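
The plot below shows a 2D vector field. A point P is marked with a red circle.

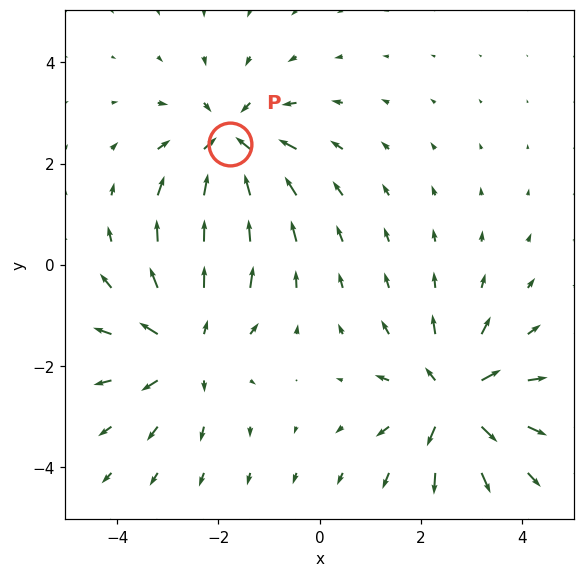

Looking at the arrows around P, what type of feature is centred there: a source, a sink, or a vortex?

sink

At P (-1.8, 2.4) the arrows converge inward. Divergence about -4, curl ≈0 — negative divergence with near-zero curl is a sink.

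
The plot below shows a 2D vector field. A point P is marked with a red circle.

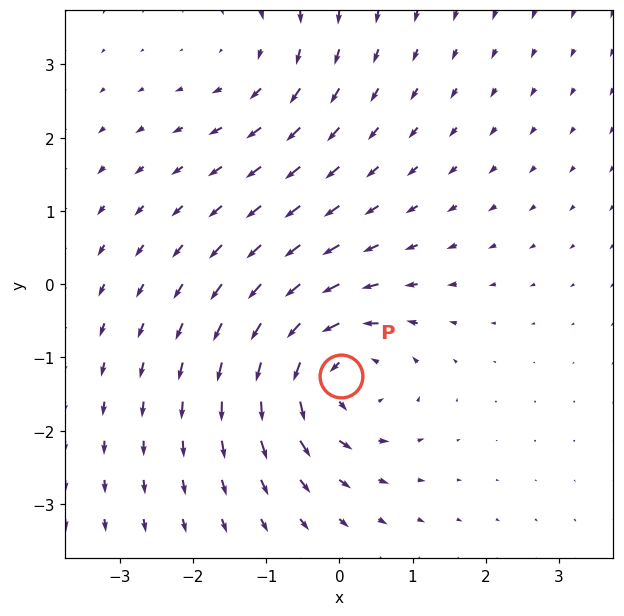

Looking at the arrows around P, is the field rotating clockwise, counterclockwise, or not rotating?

counterclockwise

Near P at (0.0, -1.3) the arrows circulate counterclockwise. The curl (z-component) there is about +6; positive curl means counterclockwise rotation.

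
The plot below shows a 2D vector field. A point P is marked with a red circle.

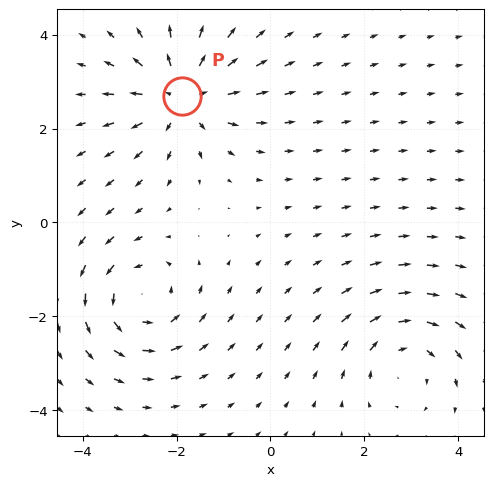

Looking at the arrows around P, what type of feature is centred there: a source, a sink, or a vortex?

At P (-1.9, 2.7) the arrows spread outward. Divergence about +5, curl ≈0 — positive divergence with near-zero curl is a source.

source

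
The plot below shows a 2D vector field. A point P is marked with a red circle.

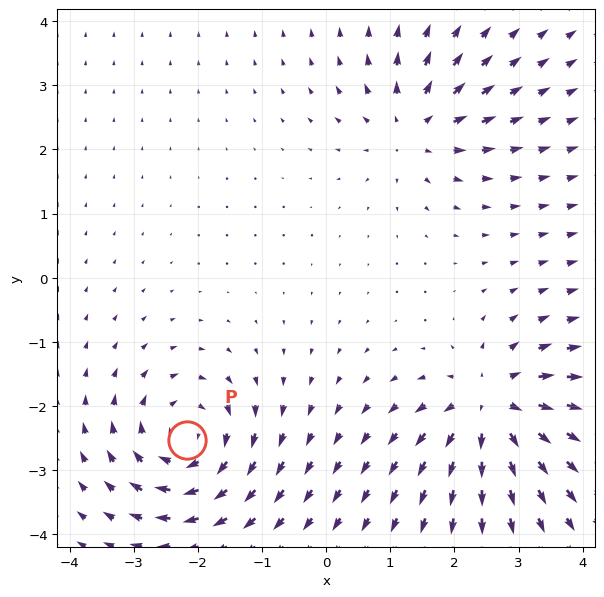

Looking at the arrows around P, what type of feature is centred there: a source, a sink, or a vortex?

At P (-2.2, -2.5) the arrows circulate clockwise. Divergence ≈0, curl about -5 — near-zero divergence with nonzero curl is a vortex.

vortex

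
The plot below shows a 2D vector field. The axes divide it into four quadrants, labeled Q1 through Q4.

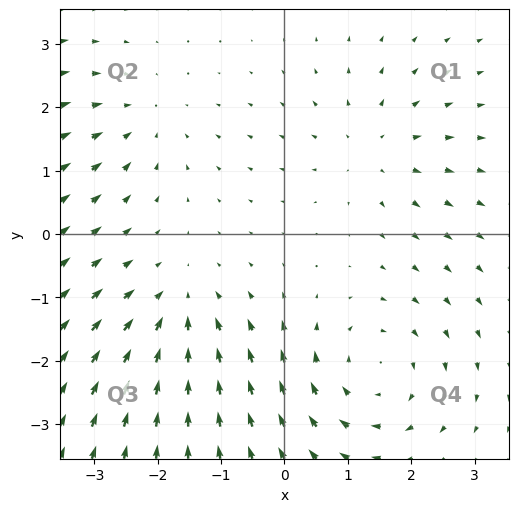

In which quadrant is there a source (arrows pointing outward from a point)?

Q1

The source sits at approximately (1.4, 1.3), which lies in quadrant Q1. The divergence there is about +3, positive as expected for a source.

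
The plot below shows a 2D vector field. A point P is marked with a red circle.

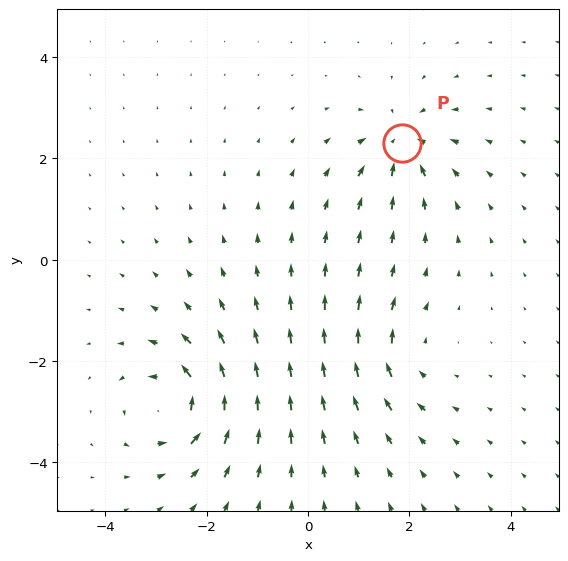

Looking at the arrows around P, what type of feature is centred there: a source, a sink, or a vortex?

At P (1.8, 2.3) the arrows converge inward. Divergence about -5, curl ≈0 — negative divergence with near-zero curl is a sink.

sink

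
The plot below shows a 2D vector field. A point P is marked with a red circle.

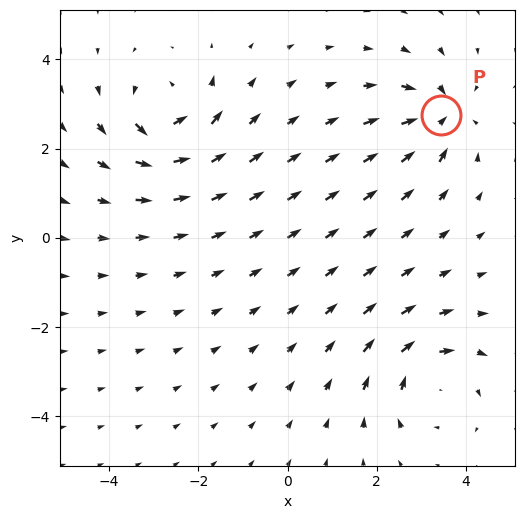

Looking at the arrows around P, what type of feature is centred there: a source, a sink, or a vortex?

sink

At P (3.4, 2.8) the arrows converge inward. Divergence about -6, curl ≈0 — negative divergence with near-zero curl is a sink.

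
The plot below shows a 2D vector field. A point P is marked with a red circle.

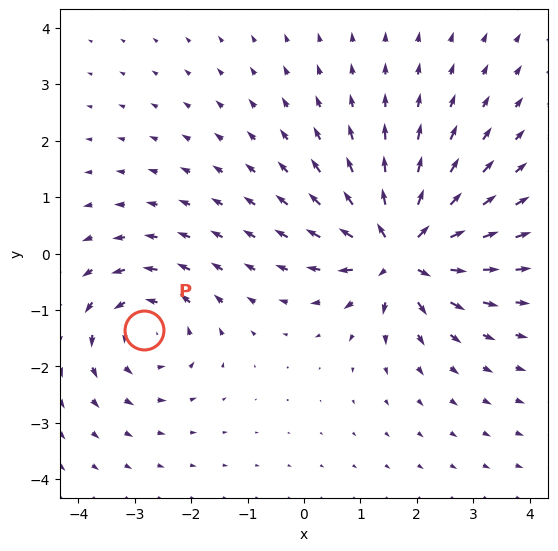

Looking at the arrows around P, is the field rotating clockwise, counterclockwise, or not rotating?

Near P at (-2.8, -1.4) the arrows circulate counterclockwise. The curl (z-component) there is about +4; positive curl means counterclockwise rotation.

counterclockwise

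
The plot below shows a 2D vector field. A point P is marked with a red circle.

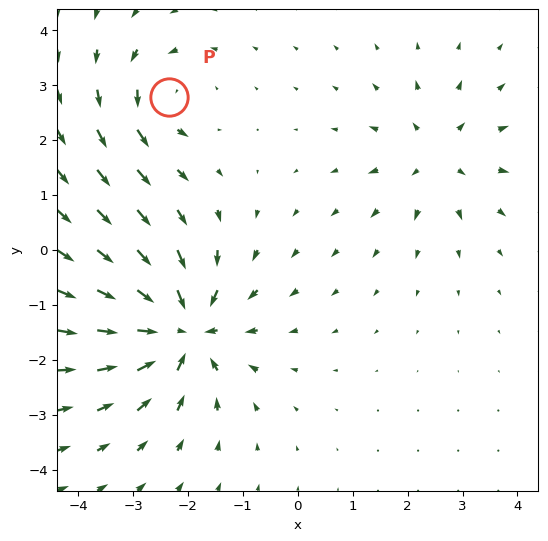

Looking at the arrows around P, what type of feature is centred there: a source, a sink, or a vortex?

vortex

At P (-2.4, 2.8) the arrows circulate counterclockwise. Divergence ≈0, curl about +3 — near-zero divergence with nonzero curl is a vortex.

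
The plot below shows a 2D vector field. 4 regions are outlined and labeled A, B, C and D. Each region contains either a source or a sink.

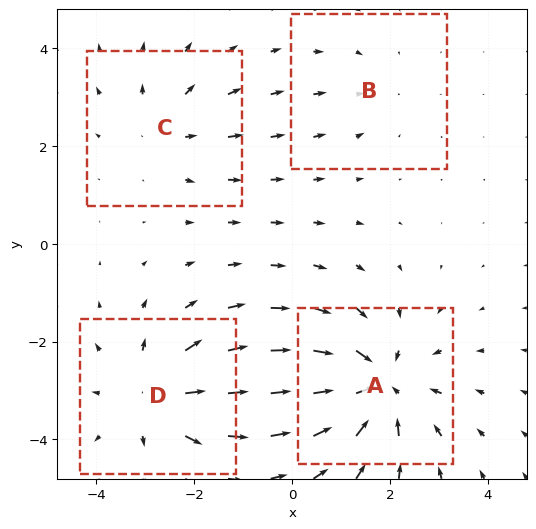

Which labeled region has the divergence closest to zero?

B

Divergence at each region's feature centre — A: about -5, B: about -2, C: about +3, D: about +4. Region B is closest to zero.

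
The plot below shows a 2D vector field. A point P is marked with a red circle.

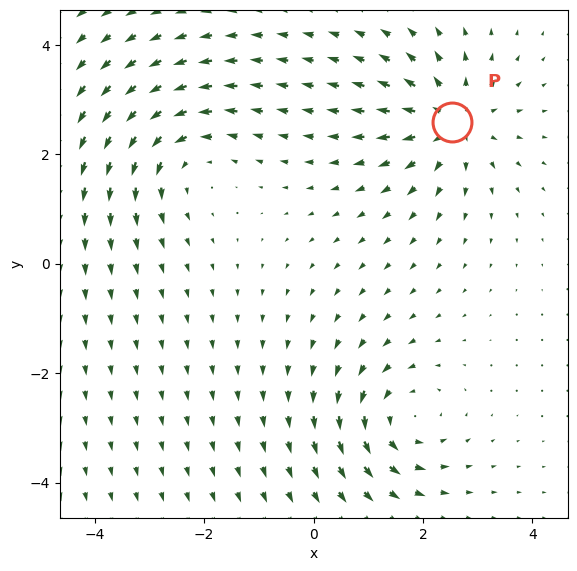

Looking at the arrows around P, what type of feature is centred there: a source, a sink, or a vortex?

source

At P (2.5, 2.6) the arrows spread outward. Divergence about +4, curl ≈0 — positive divergence with near-zero curl is a source.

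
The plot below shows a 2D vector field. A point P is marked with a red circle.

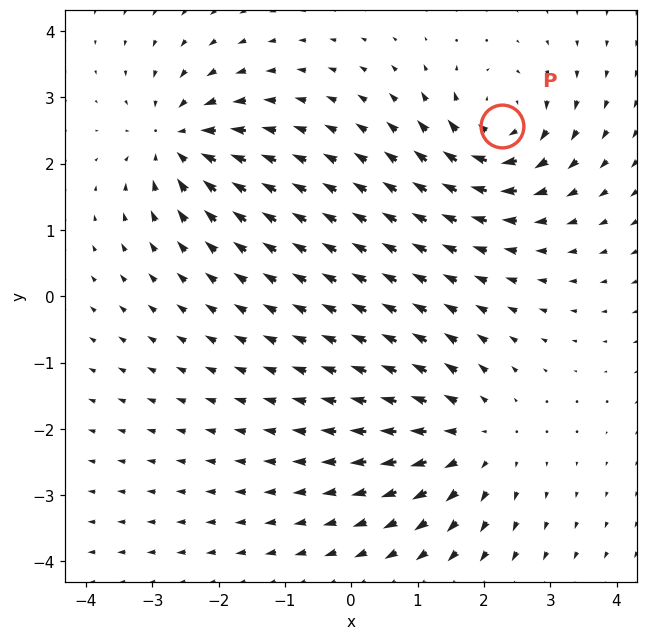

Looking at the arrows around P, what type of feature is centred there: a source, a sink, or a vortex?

vortex

At P (2.3, 2.6) the arrows circulate clockwise. Divergence ≈0, curl about -6 — near-zero divergence with nonzero curl is a vortex.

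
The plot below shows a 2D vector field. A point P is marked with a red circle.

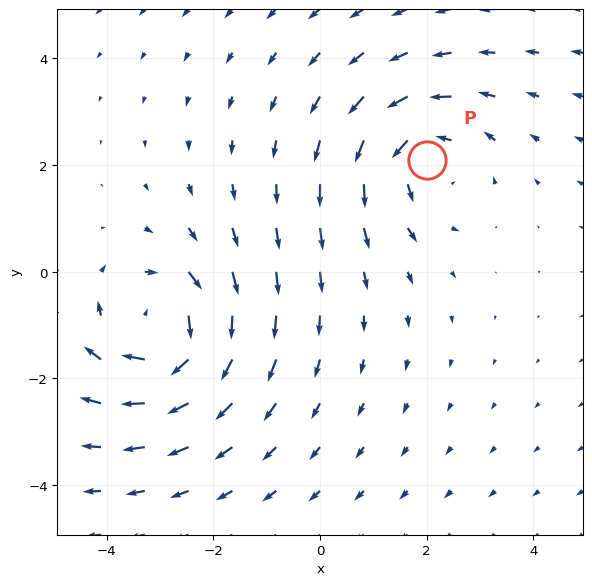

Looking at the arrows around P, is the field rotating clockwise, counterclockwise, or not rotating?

counterclockwise

Near P at (2.0, 2.1) the arrows circulate counterclockwise. The curl (z-component) there is about +3; positive curl means counterclockwise rotation.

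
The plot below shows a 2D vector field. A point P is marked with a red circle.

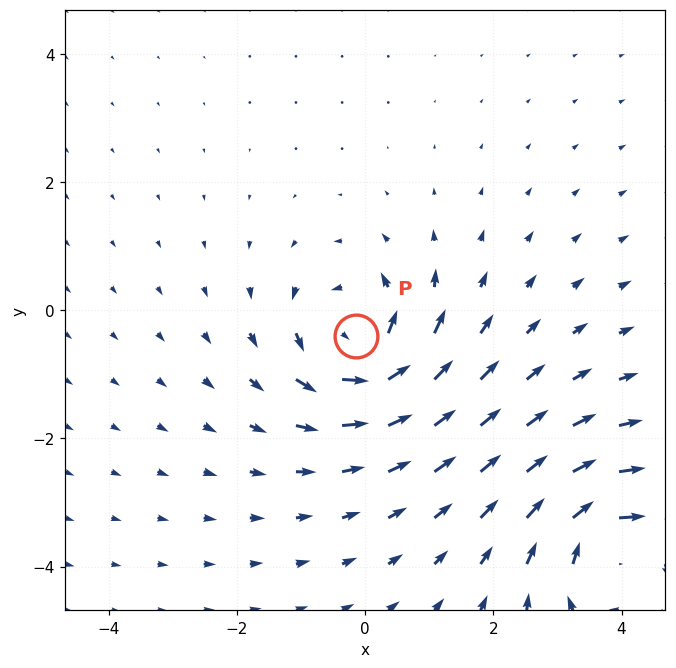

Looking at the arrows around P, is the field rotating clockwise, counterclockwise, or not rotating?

Near P at (-0.2, -0.4) the arrows circulate counterclockwise. The curl (z-component) there is about +5; positive curl means counterclockwise rotation.

counterclockwise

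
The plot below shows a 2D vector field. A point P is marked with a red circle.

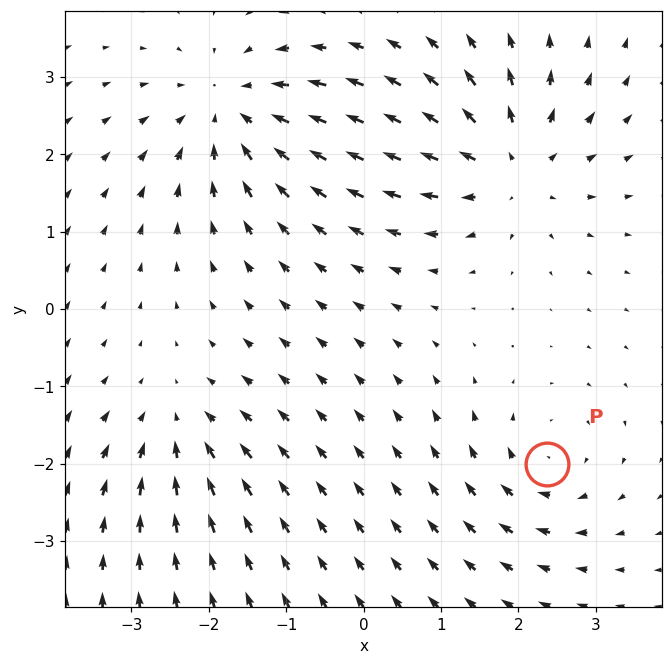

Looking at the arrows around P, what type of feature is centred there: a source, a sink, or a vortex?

vortex

At P (2.4, -2.0) the arrows circulate clockwise. Divergence ≈0, curl about -4 — near-zero divergence with nonzero curl is a vortex.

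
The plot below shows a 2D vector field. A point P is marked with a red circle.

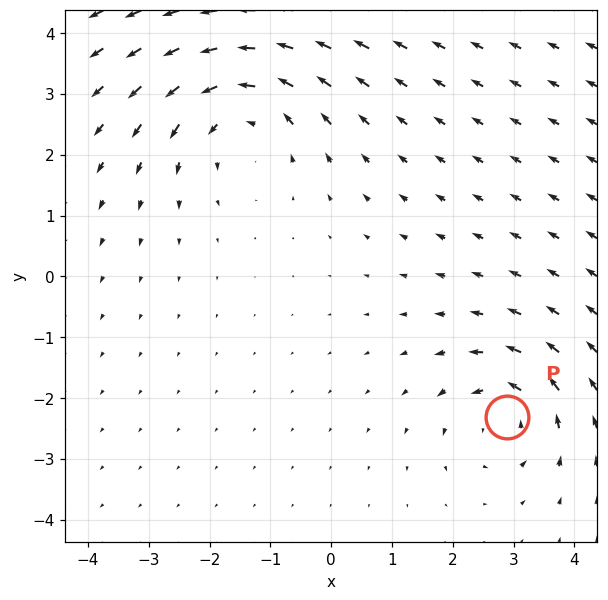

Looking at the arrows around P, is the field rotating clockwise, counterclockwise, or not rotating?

counterclockwise

Near P at (2.9, -2.3) the arrows circulate counterclockwise. The curl (z-component) there is about +4; positive curl means counterclockwise rotation.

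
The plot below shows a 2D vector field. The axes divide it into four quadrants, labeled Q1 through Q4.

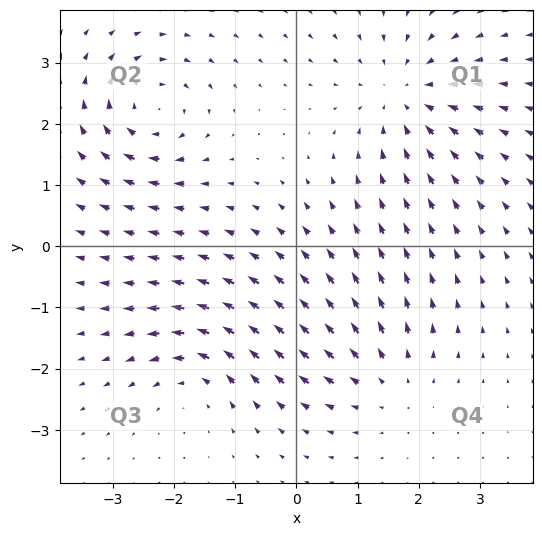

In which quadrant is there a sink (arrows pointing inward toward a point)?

Q1

The sink sits at approximately (1.8, 2.5), which lies in quadrant Q1. The divergence there is about -4, negative as expected for a sink.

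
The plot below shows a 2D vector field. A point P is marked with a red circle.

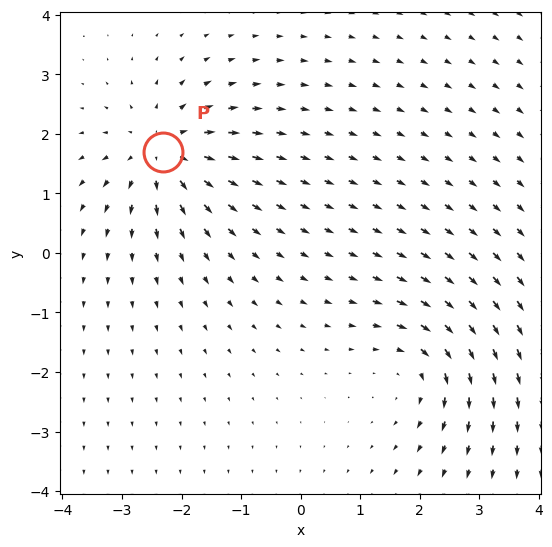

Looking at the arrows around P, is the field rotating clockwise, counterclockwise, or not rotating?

Near P at (-2.3, 1.7) the arrows show no circulation. The curl there is ≈0.

not rotating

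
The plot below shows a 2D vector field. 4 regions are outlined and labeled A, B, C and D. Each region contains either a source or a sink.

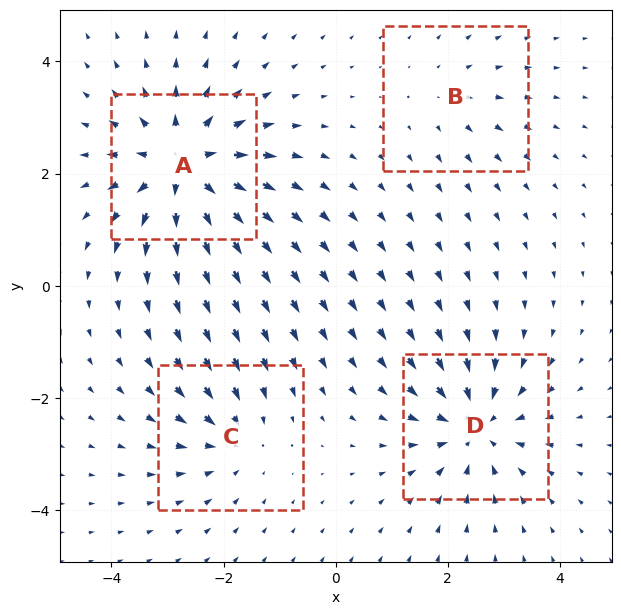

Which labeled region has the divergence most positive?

Divergence at each region's feature centre — A: about +7, B: about +2, C: about -4, D: about -6. Region A is most positive.

A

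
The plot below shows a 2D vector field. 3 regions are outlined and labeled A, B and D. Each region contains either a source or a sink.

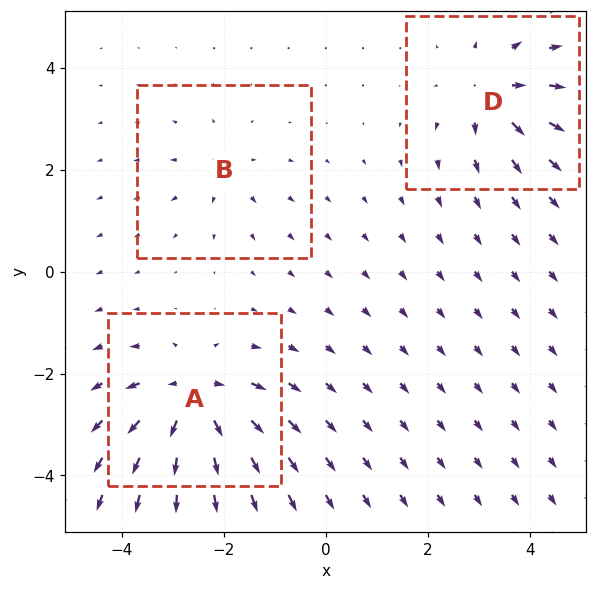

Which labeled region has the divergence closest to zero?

B

Divergence at each region's feature centre — A: about +6, B: about +2, D: about +4. Region B is closest to zero.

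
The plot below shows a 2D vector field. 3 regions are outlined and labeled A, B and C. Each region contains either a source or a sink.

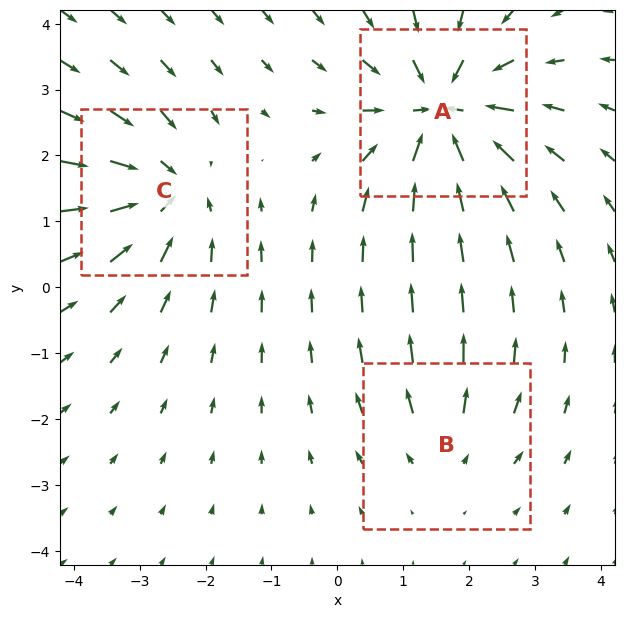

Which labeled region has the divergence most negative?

A

Divergence at each region's feature centre — A: about -5, B: about +2, C: about -4. Region A is most negative.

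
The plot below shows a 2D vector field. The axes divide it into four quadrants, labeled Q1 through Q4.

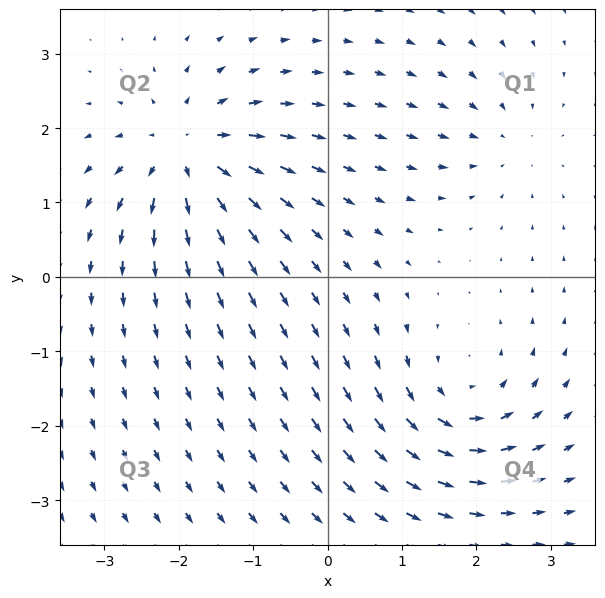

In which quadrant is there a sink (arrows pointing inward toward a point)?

Q1

The sink sits at approximately (2.4, 1.8), which lies in quadrant Q1. The divergence there is about -3, negative as expected for a sink.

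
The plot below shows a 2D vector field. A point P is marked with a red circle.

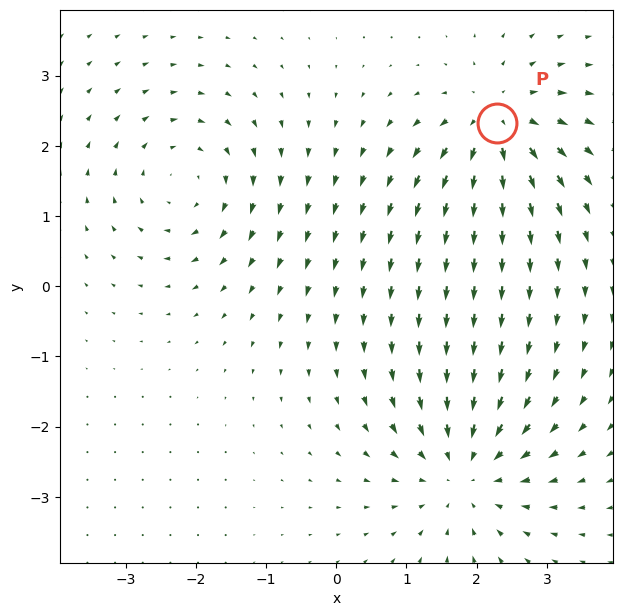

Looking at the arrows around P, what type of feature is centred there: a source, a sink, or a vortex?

At P (2.3, 2.3) the arrows spread outward. Divergence about +5, curl ≈0 — positive divergence with near-zero curl is a source.

source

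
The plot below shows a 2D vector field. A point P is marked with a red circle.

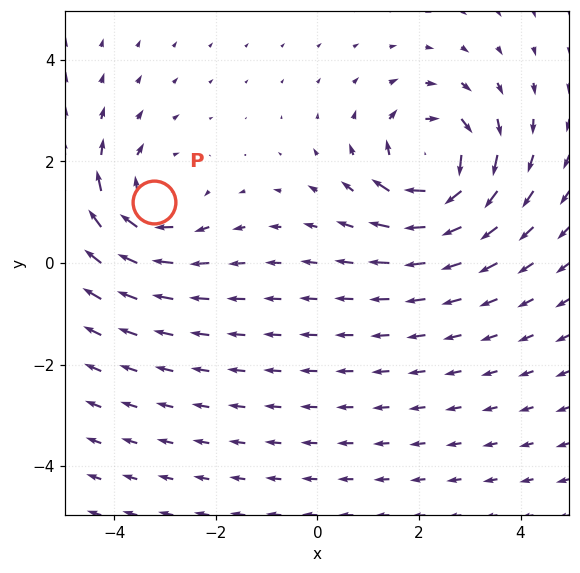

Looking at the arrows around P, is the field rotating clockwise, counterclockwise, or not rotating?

Near P at (-3.2, 1.2) the arrows circulate clockwise. The curl (z-component) there is about -3; negative curl means clockwise rotation.

clockwise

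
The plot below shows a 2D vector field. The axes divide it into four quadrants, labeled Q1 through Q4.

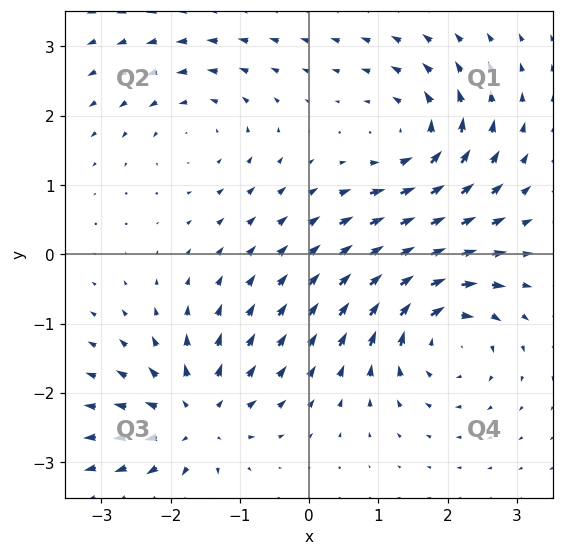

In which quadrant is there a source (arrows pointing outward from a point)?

The source sits at approximately (-1.6, -2.4), which lies in quadrant Q3. The divergence there is about +5, positive as expected for a source.

Q3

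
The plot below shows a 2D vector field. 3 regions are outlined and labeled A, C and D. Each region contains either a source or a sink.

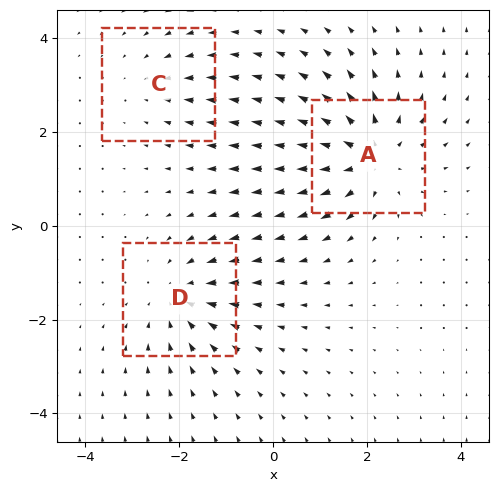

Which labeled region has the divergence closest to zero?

Divergence at each region's feature centre — A: about +4, C: about -2, D: about -3. Region C is closest to zero.

C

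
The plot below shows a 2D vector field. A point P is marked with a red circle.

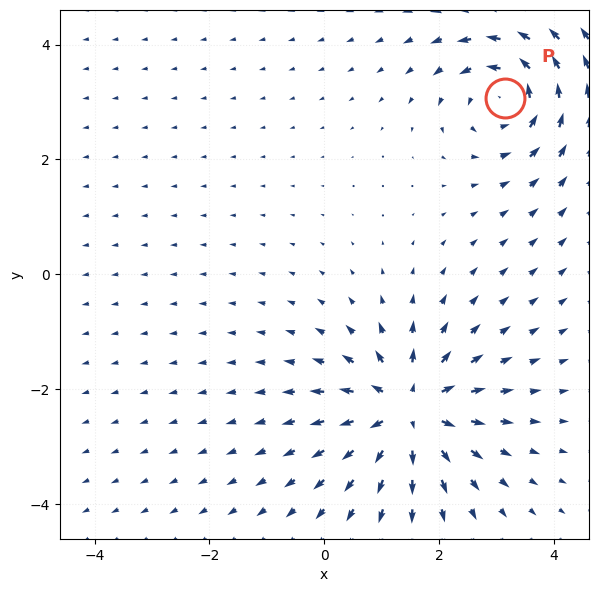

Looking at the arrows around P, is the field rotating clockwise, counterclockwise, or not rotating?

Near P at (3.1, 3.1) the arrows circulate counterclockwise. The curl (z-component) there is about +4; positive curl means counterclockwise rotation.

counterclockwise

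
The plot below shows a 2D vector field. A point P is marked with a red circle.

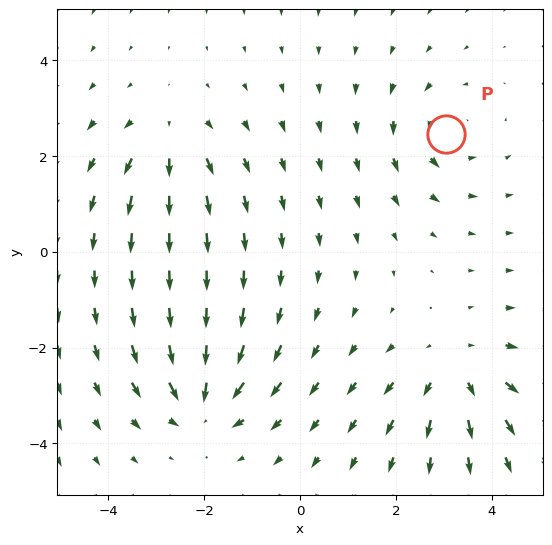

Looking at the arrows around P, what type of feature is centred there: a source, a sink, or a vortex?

vortex

At P (3.0, 2.5) the arrows circulate counterclockwise. Divergence ≈0, curl about +3 — near-zero divergence with nonzero curl is a vortex.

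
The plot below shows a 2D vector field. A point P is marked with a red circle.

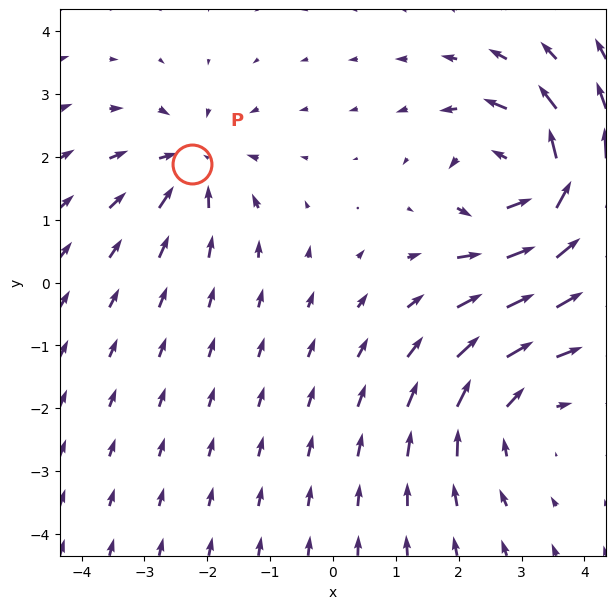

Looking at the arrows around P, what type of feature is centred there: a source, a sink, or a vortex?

sink

At P (-2.2, 1.9) the arrows converge inward. Divergence about -4, curl ≈0 — negative divergence with near-zero curl is a sink.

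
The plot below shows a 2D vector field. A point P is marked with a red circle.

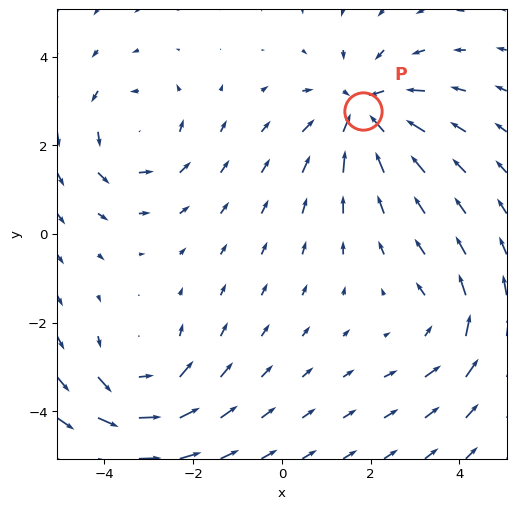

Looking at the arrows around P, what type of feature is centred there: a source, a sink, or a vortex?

At P (1.8, 2.8) the arrows converge inward. Divergence about -4, curl ≈0 — negative divergence with near-zero curl is a sink.

sink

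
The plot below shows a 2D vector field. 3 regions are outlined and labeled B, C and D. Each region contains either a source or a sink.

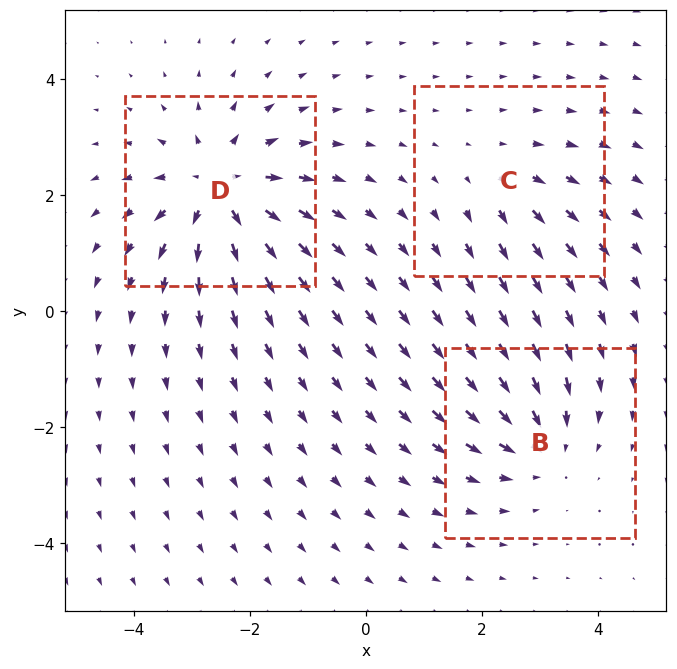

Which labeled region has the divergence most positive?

D

Divergence at each region's feature centre — B: about -3, C: about +2, D: about +5. Region D is most positive.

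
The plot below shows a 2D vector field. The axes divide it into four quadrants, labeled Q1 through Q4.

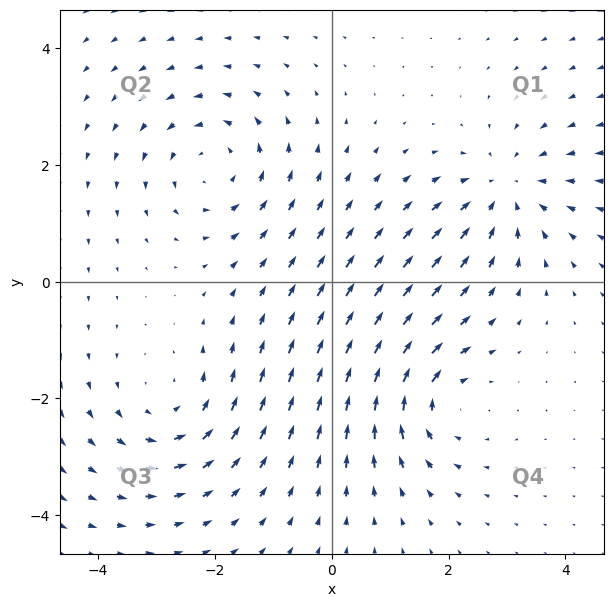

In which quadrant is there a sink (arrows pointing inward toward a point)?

The sink sits at approximately (3.0, 1.6), which lies in quadrant Q1. The divergence there is about -4, negative as expected for a sink.

Q1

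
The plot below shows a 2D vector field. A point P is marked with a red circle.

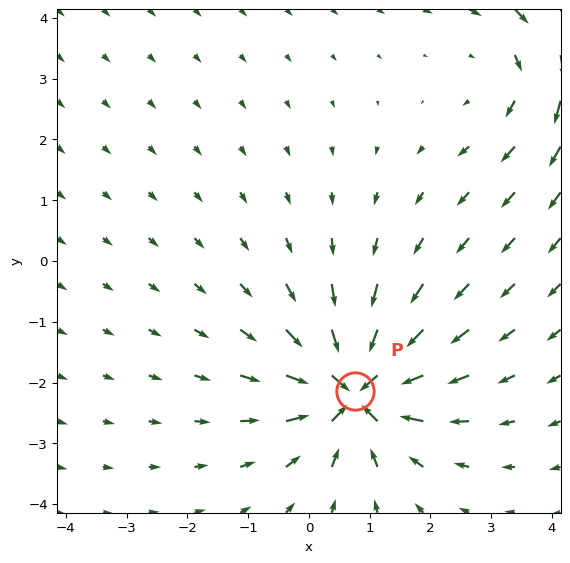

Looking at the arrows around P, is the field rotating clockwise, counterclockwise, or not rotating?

Near P at (0.8, -2.1) the arrows show no circulation. The curl there is ≈0.

not rotating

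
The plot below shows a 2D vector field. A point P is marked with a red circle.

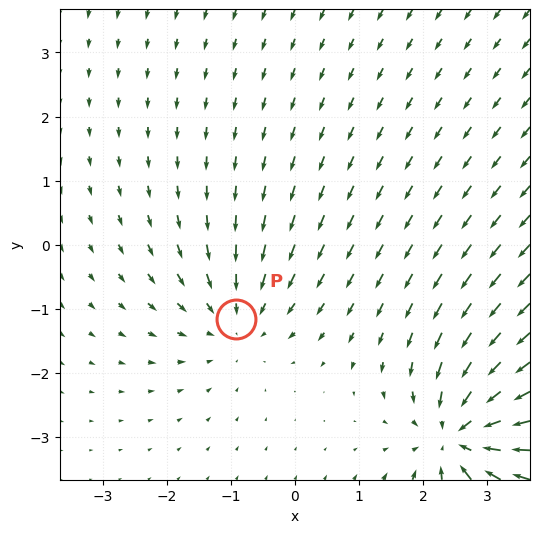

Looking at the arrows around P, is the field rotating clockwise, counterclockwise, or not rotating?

not rotating

Near P at (-0.9, -1.2) the arrows show no circulation. The curl there is ≈0.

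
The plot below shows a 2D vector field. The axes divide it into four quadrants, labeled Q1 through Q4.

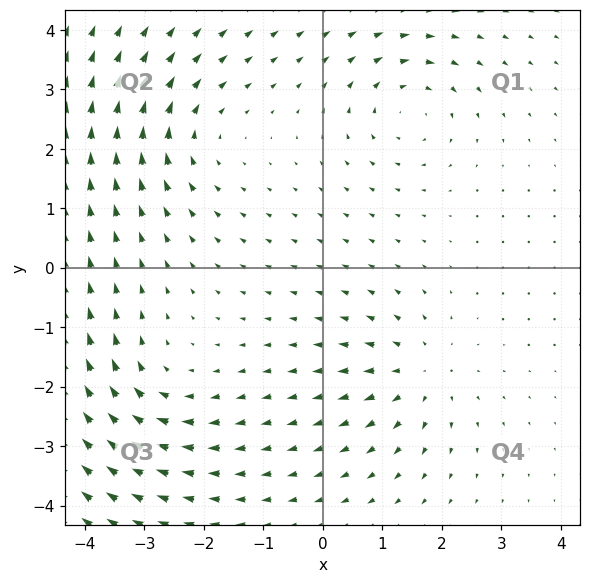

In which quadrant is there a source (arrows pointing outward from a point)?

Q4

The source sits at approximately (1.7, -1.8), which lies in quadrant Q4. The divergence there is about +3, positive as expected for a source.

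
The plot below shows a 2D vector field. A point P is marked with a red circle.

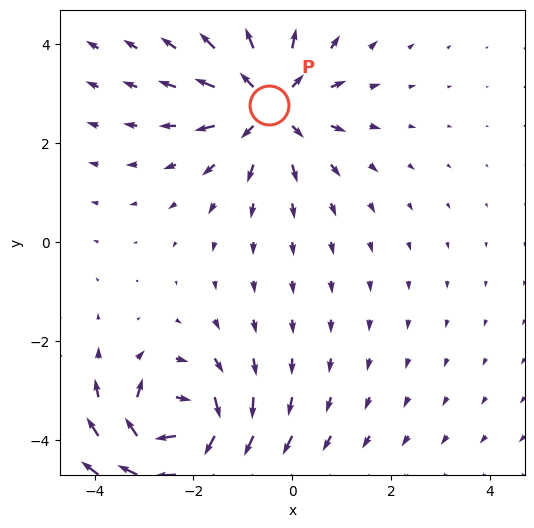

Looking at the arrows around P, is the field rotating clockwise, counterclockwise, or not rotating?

Near P at (-0.5, 2.8) the arrows show no circulation. The curl there is ≈0.

not rotating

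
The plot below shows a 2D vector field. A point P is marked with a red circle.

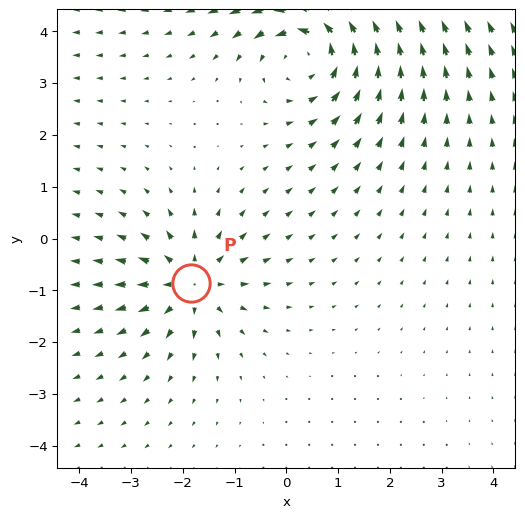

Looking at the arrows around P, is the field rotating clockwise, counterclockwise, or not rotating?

not rotating

Near P at (-1.8, -0.9) the arrows show no circulation. The curl there is ≈0.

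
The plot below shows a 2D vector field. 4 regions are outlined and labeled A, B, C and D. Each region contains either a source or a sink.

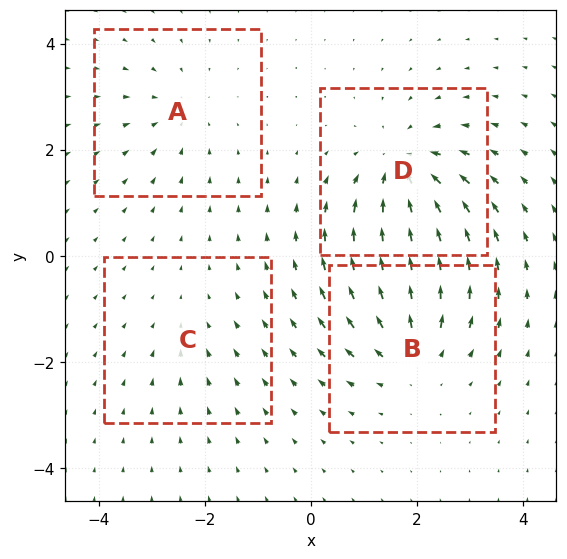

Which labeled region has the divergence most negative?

D

Divergence at each region's feature centre — A: about -3, B: about +5, C: about -2, D: about -6. Region D is most negative.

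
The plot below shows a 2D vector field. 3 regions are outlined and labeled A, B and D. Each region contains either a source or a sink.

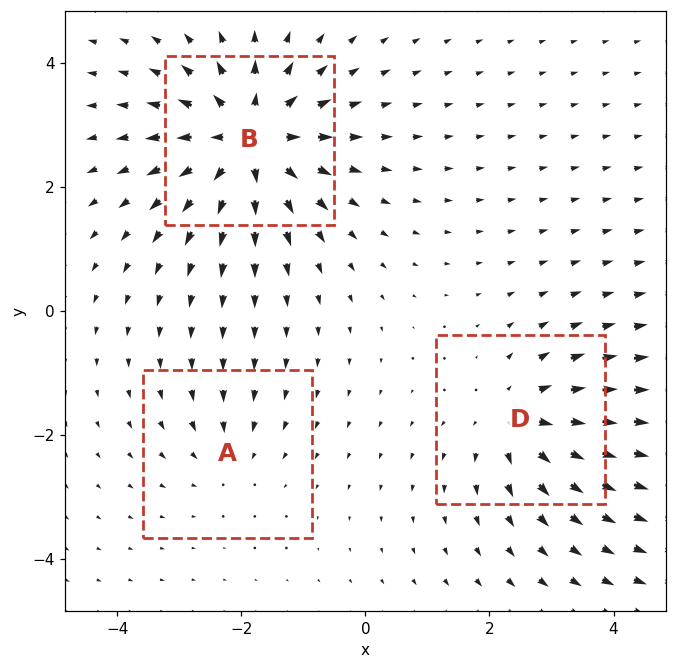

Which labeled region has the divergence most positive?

Divergence at each region's feature centre — A: about -2, B: about +6, D: about +4. Region B is most positive.

B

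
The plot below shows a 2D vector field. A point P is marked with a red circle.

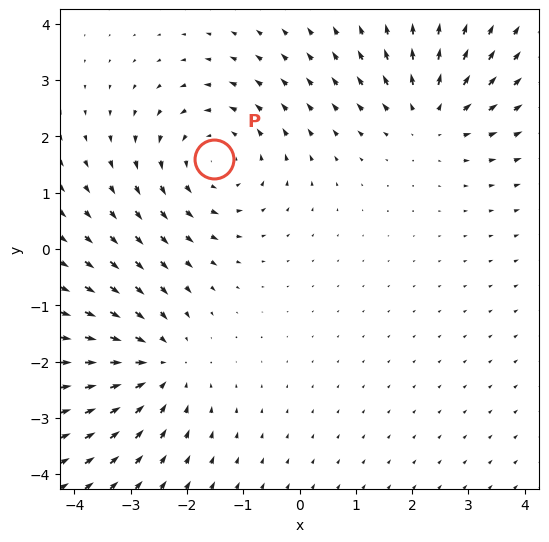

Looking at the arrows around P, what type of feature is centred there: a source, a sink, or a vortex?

vortex

At P (-1.5, 1.6) the arrows circulate counterclockwise. Divergence ≈0, curl about +3 — near-zero divergence with nonzero curl is a vortex.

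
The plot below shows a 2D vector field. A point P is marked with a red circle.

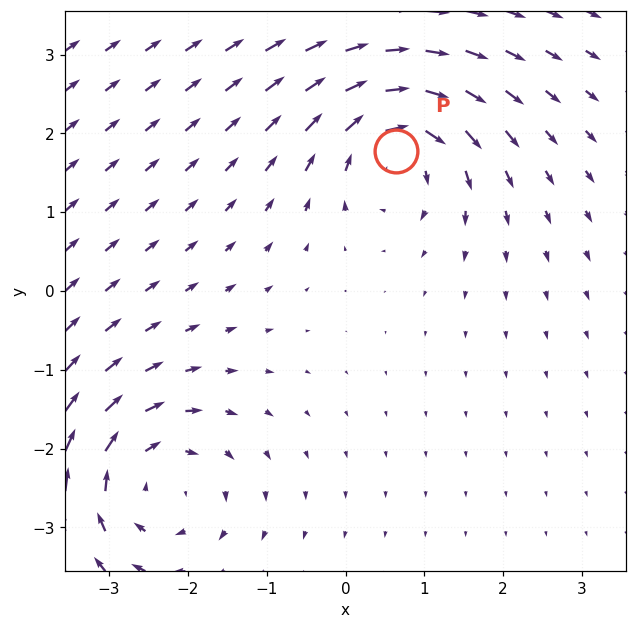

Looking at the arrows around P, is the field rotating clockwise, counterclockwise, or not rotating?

clockwise

Near P at (0.6, 1.8) the arrows circulate clockwise. The curl (z-component) there is about -6; negative curl means clockwise rotation.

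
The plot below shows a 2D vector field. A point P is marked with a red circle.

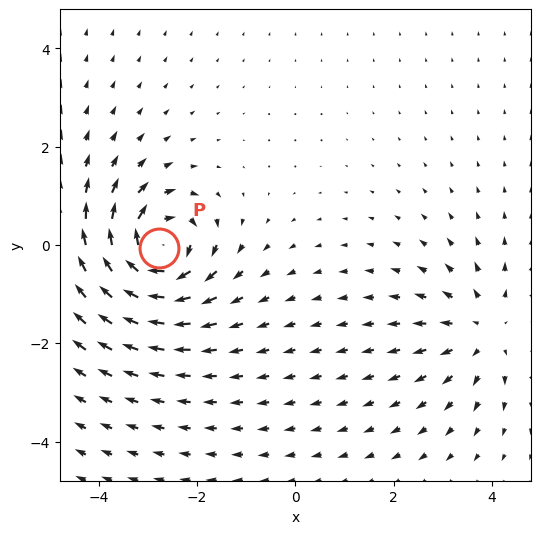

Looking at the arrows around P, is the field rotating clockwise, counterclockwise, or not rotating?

clockwise

Near P at (-2.8, -0.1) the arrows circulate clockwise. The curl (z-component) there is about -6; negative curl means clockwise rotation.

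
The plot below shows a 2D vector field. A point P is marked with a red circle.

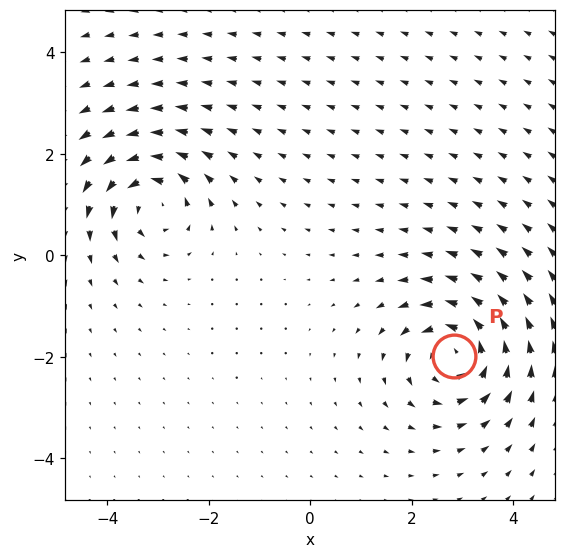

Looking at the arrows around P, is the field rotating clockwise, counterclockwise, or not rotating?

counterclockwise

Near P at (2.8, -2.0) the arrows circulate counterclockwise. The curl (z-component) there is about +6; positive curl means counterclockwise rotation.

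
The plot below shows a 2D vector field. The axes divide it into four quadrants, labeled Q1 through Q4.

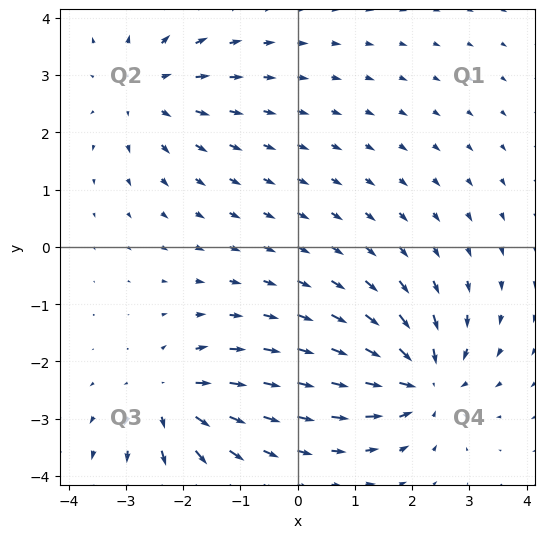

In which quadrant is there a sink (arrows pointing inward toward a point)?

The sink sits at approximately (2.2, -2.4), which lies in quadrant Q4. The divergence there is about -6, negative as expected for a sink.

Q4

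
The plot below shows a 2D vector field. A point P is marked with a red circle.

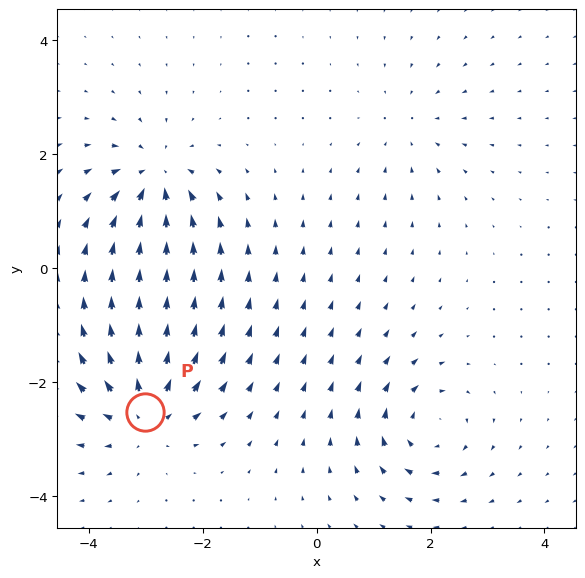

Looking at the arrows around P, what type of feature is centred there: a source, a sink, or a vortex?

At P (-3.0, -2.5) the arrows spread outward. Divergence about +6, curl ≈0 — positive divergence with near-zero curl is a source.

source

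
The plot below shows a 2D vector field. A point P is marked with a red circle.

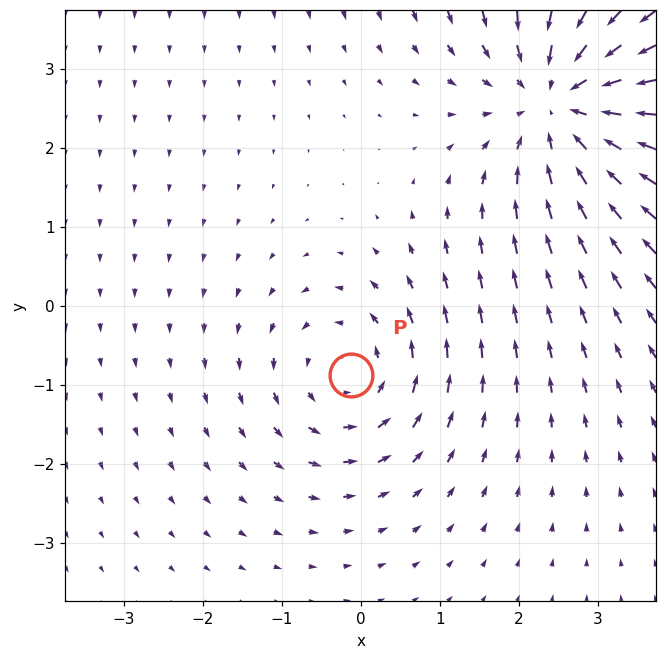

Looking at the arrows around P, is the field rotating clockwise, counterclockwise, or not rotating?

counterclockwise

Near P at (-0.1, -0.9) the arrows circulate counterclockwise. The curl (z-component) there is about +3; positive curl means counterclockwise rotation.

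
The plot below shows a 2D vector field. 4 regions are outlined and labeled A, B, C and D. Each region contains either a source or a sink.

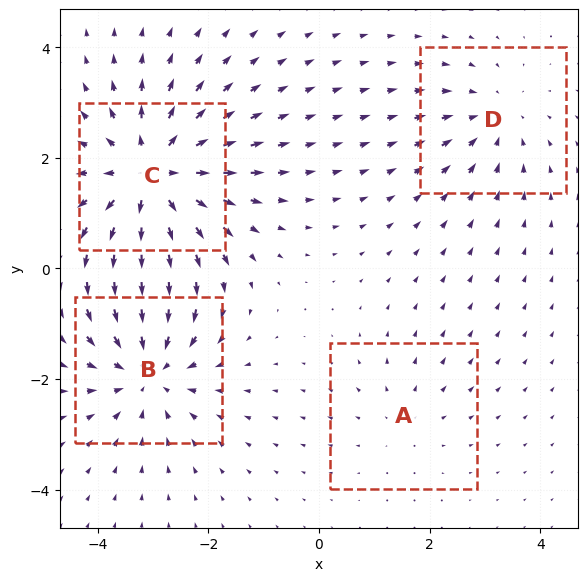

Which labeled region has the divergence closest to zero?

A

Divergence at each region's feature centre — A: about +2, B: about -5, C: about +6, D: about -3. Region A is closest to zero.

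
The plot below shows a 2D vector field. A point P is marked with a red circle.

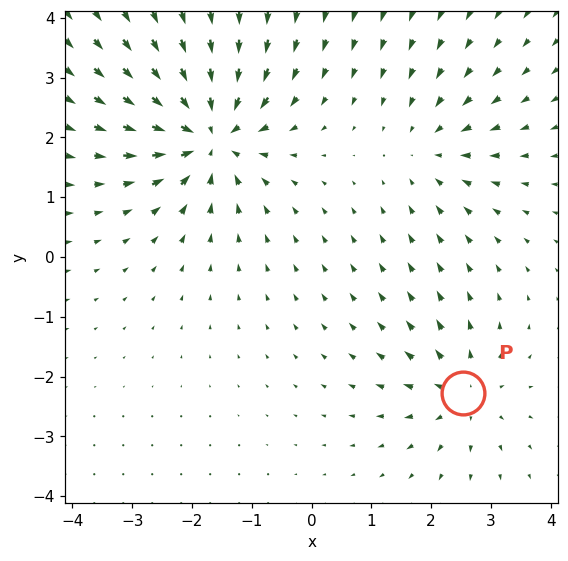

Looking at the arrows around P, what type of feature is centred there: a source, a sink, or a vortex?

source

At P (2.5, -2.3) the arrows spread outward. Divergence about +4, curl ≈0 — positive divergence with near-zero curl is a source.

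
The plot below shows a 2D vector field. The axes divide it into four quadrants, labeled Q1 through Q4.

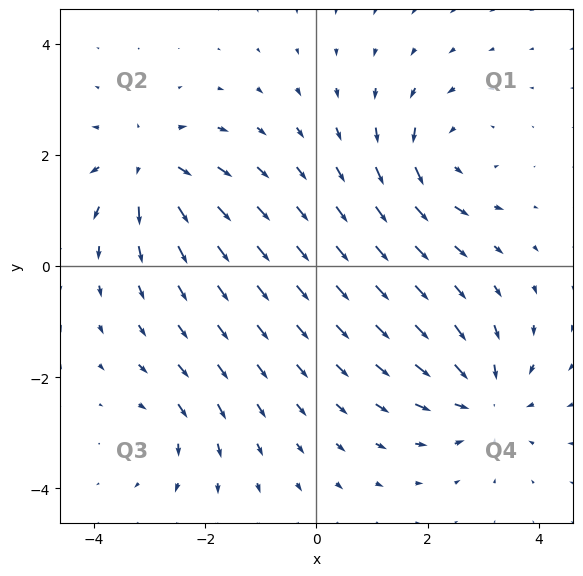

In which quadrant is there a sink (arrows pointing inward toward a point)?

Q4

The sink sits at approximately (3.0, -2.4), which lies in quadrant Q4. The divergence there is about -5, negative as expected for a sink.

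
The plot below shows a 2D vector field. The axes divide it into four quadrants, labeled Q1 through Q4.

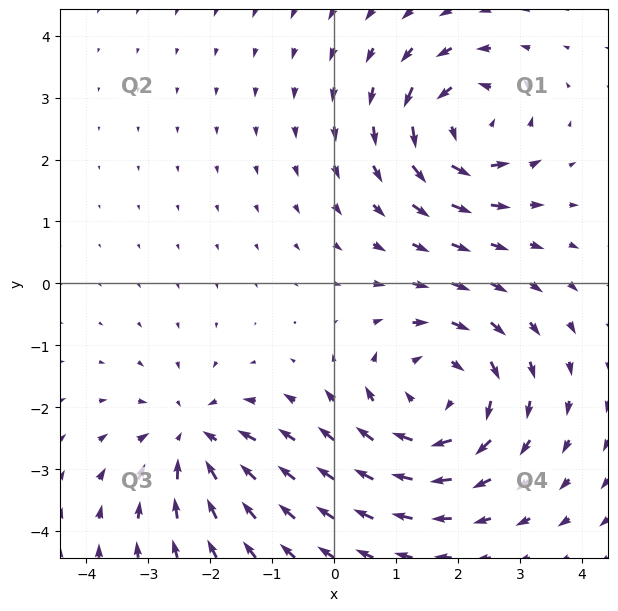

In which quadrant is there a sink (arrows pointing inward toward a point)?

The sink sits at approximately (-2.3, -2.5), which lies in quadrant Q3. The divergence there is about -3, negative as expected for a sink.

Q3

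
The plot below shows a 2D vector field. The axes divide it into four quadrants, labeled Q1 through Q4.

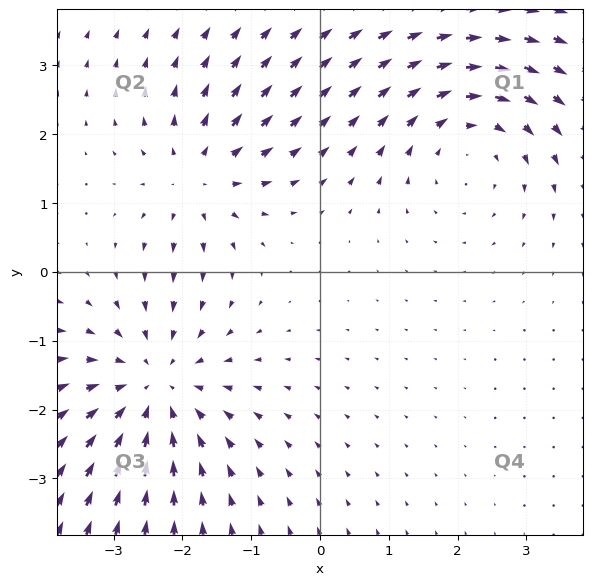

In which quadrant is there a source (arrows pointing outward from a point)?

Q2

The source sits at approximately (-1.8, 1.4), which lies in quadrant Q2. The divergence there is about +3, positive as expected for a source.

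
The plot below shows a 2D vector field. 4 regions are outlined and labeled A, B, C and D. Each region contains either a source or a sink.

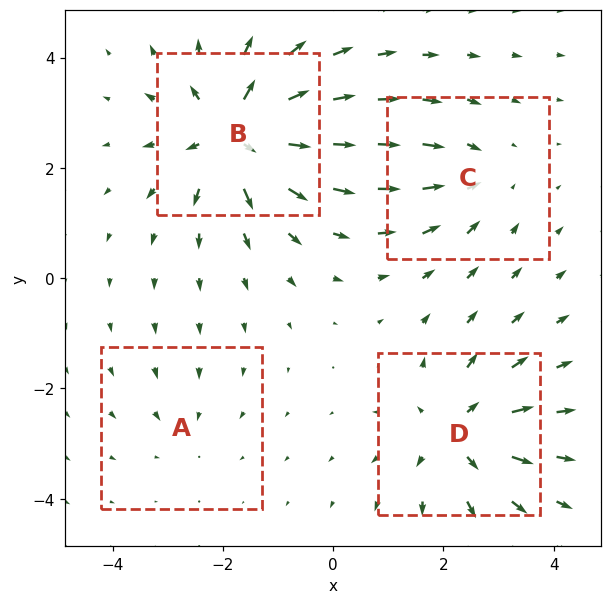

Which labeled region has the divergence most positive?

B

Divergence at each region's feature centre — A: about -2, B: about +8, C: about -4, D: about +6. Region B is most positive.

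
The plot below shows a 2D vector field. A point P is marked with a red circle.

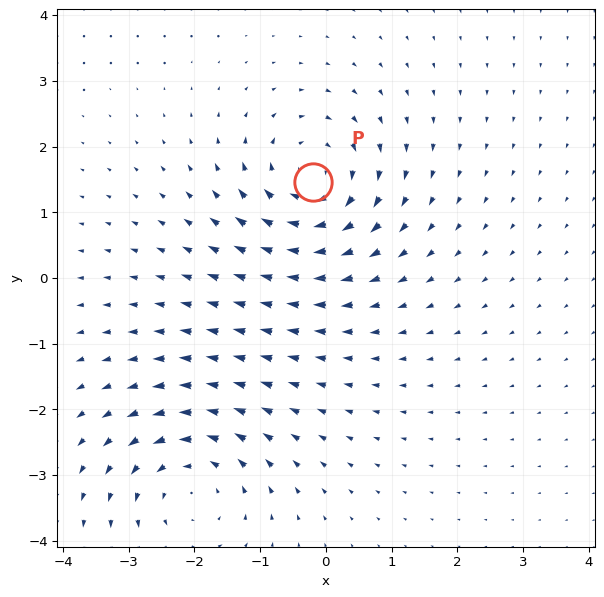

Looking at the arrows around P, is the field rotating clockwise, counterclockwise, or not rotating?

clockwise

Near P at (-0.2, 1.5) the arrows circulate clockwise. The curl (z-component) there is about -6; negative curl means clockwise rotation.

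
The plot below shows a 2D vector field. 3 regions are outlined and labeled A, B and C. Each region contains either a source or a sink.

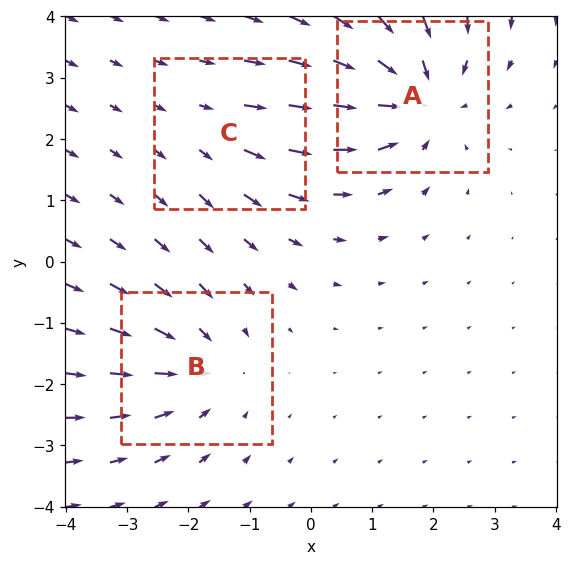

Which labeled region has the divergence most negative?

Divergence at each region's feature centre — A: about -4, B: about -3, C: about +2. Region A is most negative.

A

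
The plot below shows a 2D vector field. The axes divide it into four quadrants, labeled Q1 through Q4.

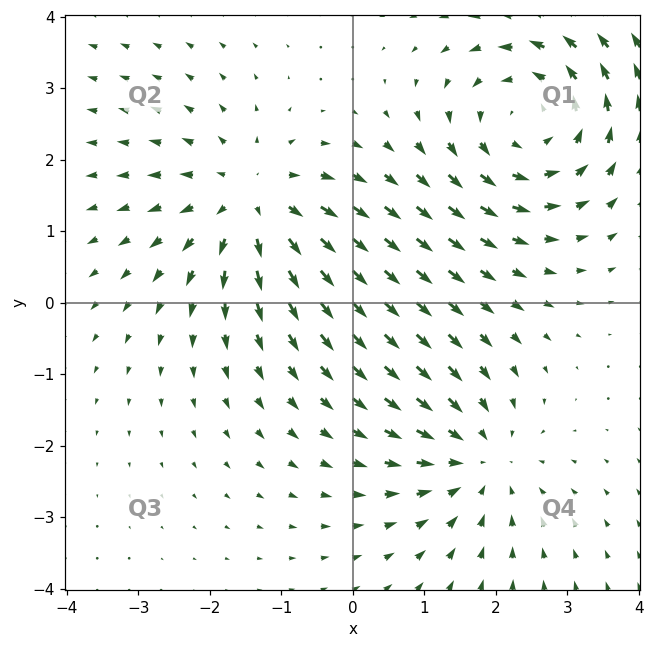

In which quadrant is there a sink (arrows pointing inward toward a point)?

Q4

The sink sits at approximately (1.8, -2.2), which lies in quadrant Q4. The divergence there is about -3, negative as expected for a sink.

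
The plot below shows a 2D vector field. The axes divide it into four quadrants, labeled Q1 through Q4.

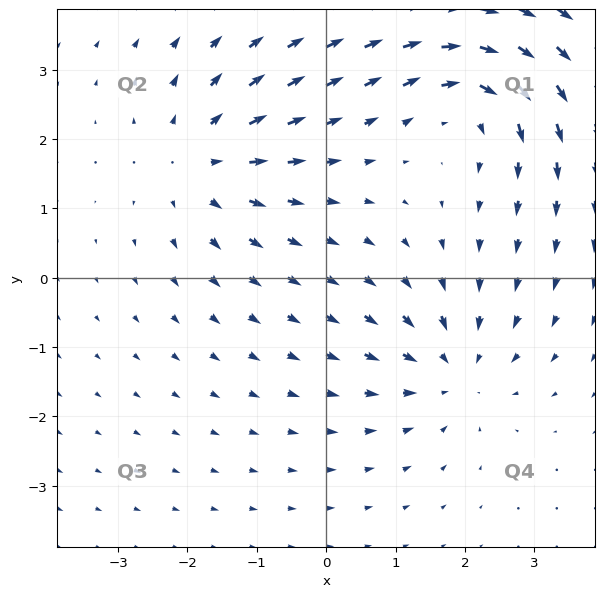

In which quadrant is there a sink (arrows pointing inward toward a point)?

Q4

The sink sits at approximately (1.8, -1.3), which lies in quadrant Q4. The divergence there is about -4, negative as expected for a sink.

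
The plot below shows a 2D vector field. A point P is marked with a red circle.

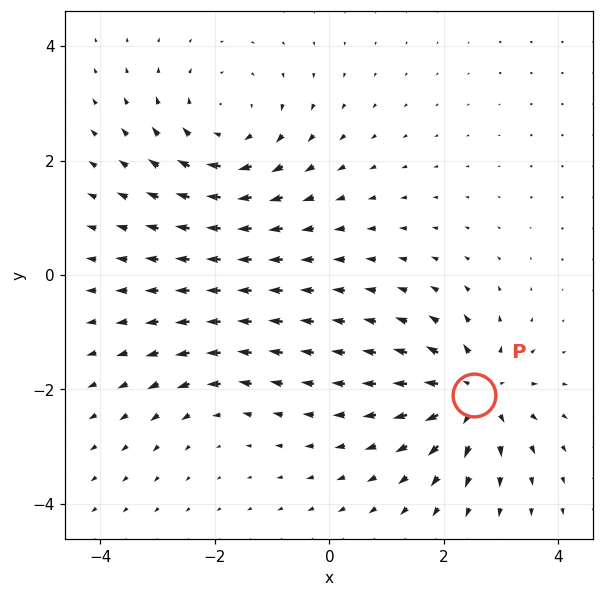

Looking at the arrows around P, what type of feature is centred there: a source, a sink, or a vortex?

At P (2.5, -2.1) the arrows spread outward. Divergence about +6, curl ≈0 — positive divergence with near-zero curl is a source.

source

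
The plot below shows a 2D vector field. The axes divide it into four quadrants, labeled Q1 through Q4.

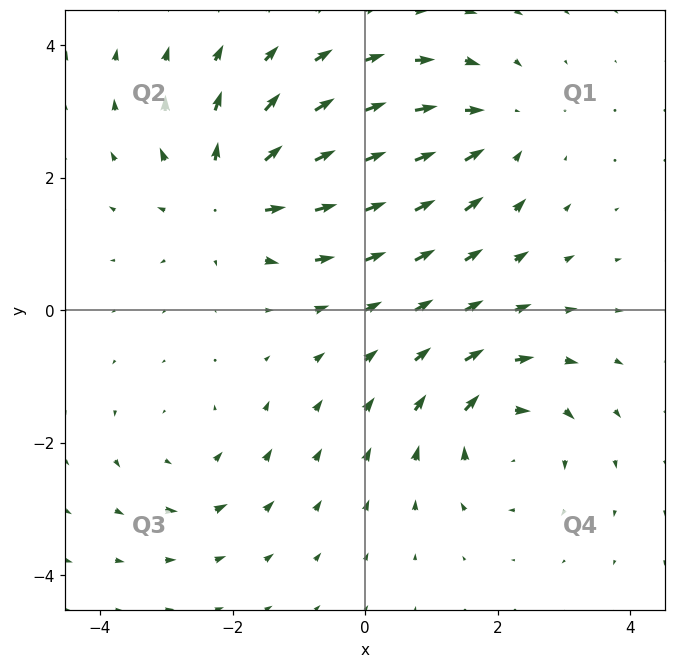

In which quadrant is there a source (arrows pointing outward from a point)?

Q2

The source sits at approximately (-2.0, 1.7), which lies in quadrant Q2. The divergence there is about +4, positive as expected for a source.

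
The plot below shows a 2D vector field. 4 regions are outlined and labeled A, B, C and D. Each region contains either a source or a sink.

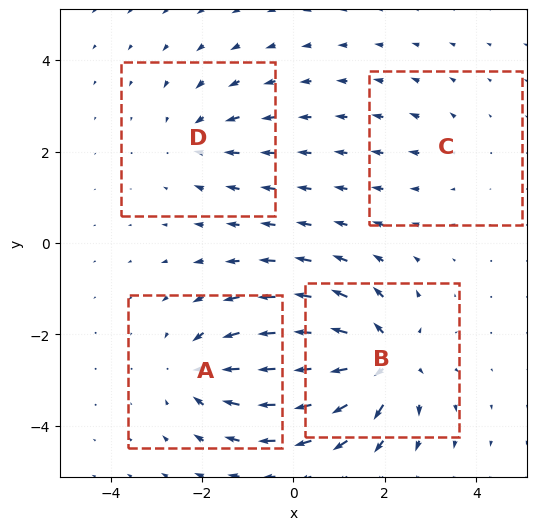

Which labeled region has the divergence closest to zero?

C

Divergence at each region's feature centre — A: about -5, B: about +7, C: about +2, D: about -3. Region C is closest to zero.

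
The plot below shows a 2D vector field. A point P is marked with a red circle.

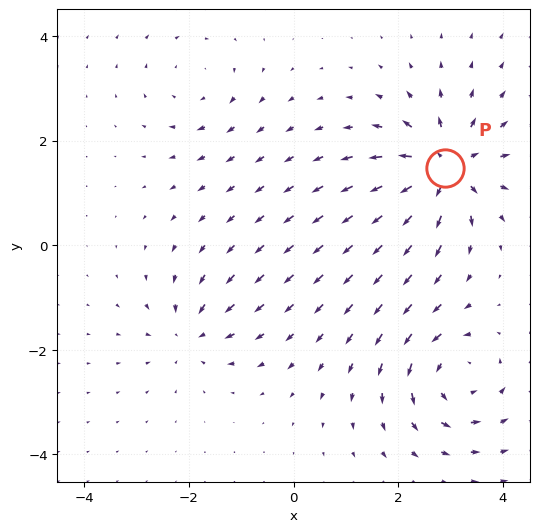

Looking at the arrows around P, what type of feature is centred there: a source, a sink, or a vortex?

At P (2.9, 1.5) the arrows spread outward. Divergence about +7, curl ≈0 — positive divergence with near-zero curl is a source.

source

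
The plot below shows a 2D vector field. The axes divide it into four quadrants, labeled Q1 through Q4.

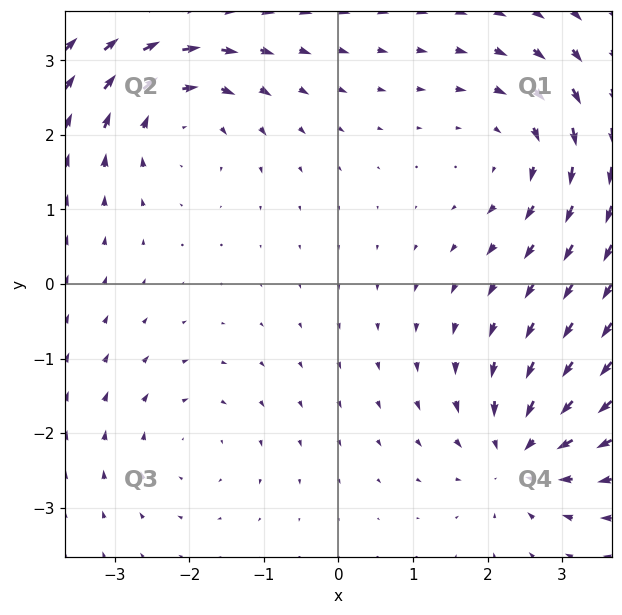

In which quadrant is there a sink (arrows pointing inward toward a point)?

The sink sits at approximately (2.4, -2.3), which lies in quadrant Q4. The divergence there is about -5, negative as expected for a sink.

Q4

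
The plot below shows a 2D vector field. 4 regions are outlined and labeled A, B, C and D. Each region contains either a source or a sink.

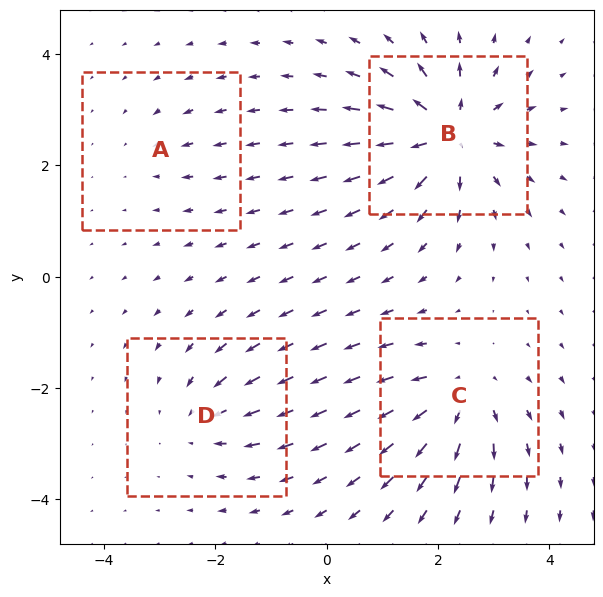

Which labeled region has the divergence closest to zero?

Divergence at each region's feature centre — A: about -2, B: about +8, C: about +6, D: about -4. Region A is closest to zero.

A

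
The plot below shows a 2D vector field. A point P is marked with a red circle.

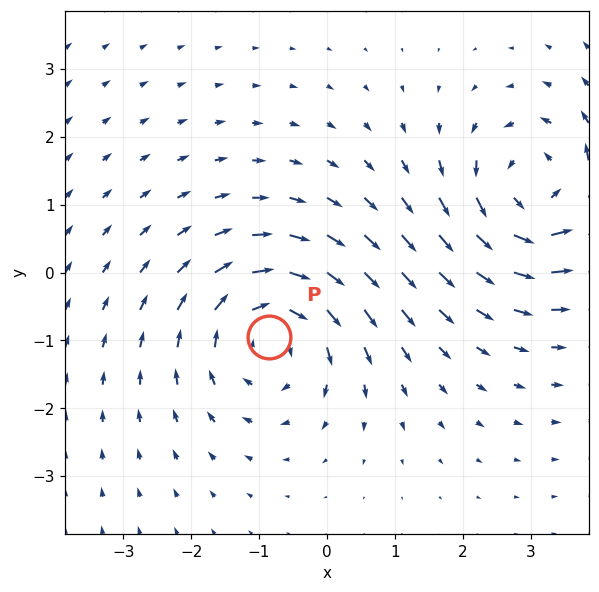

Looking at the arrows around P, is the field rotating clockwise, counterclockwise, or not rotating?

Near P at (-0.9, -1.0) the arrows circulate clockwise. The curl (z-component) there is about -4; negative curl means clockwise rotation.

clockwise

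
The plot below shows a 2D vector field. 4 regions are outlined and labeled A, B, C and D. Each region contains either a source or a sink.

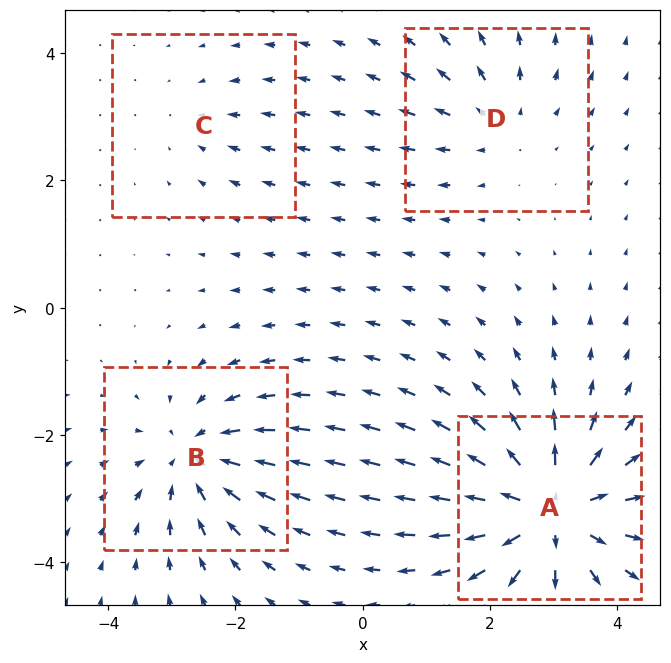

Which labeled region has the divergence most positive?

A

Divergence at each region's feature centre — A: about +8, B: about -5, C: about -2, D: about +3. Region A is most positive.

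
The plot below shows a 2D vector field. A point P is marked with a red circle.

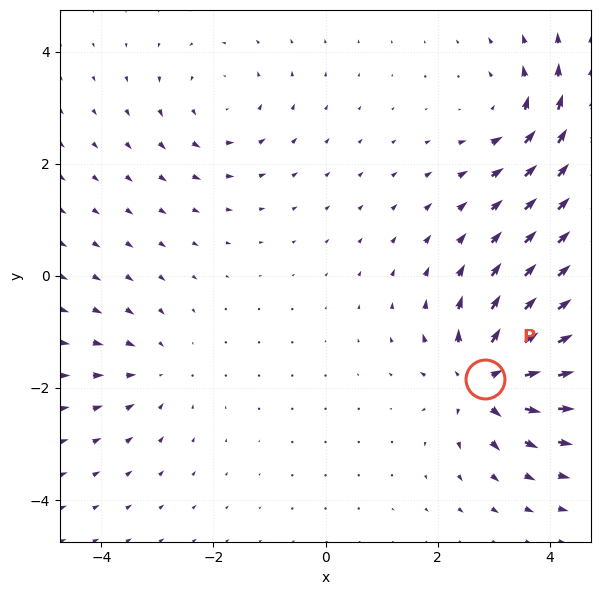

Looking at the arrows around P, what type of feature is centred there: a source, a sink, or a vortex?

source

At P (2.8, -1.8) the arrows spread outward. Divergence about +7, curl ≈0 — positive divergence with near-zero curl is a source.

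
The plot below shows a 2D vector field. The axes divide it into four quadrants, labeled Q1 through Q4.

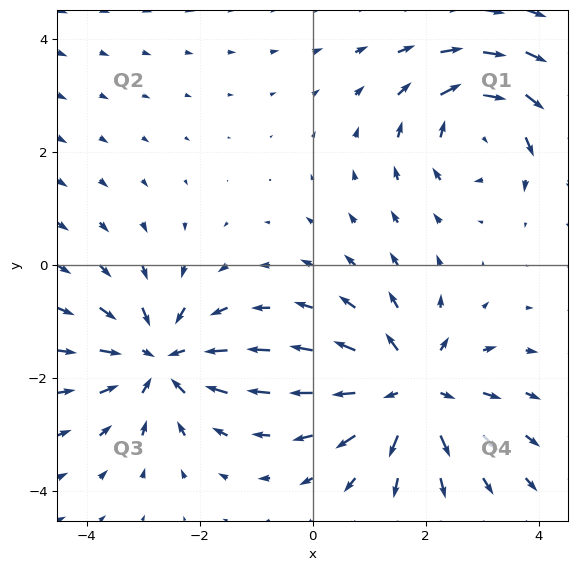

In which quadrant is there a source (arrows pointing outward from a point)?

The source sits at approximately (1.7, -2.2), which lies in quadrant Q4. The divergence there is about +5, positive as expected for a source.

Q4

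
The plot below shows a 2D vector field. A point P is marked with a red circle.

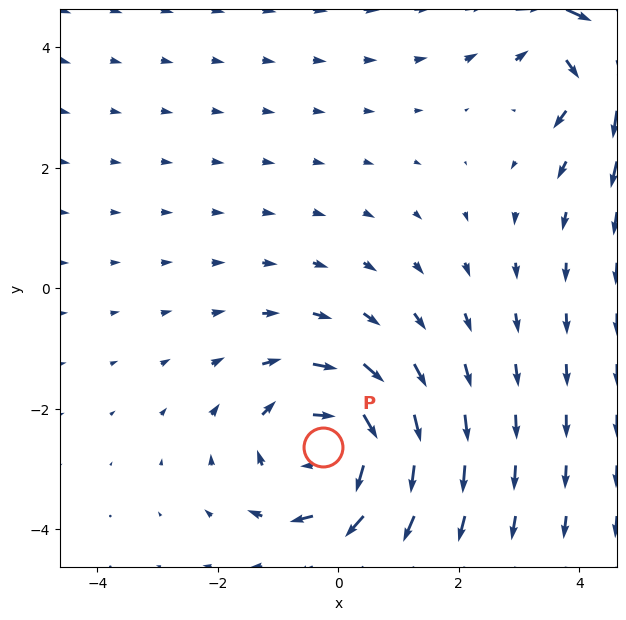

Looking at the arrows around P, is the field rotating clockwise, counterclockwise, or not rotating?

clockwise

Near P at (-0.2, -2.6) the arrows circulate clockwise. The curl (z-component) there is about -3; negative curl means clockwise rotation.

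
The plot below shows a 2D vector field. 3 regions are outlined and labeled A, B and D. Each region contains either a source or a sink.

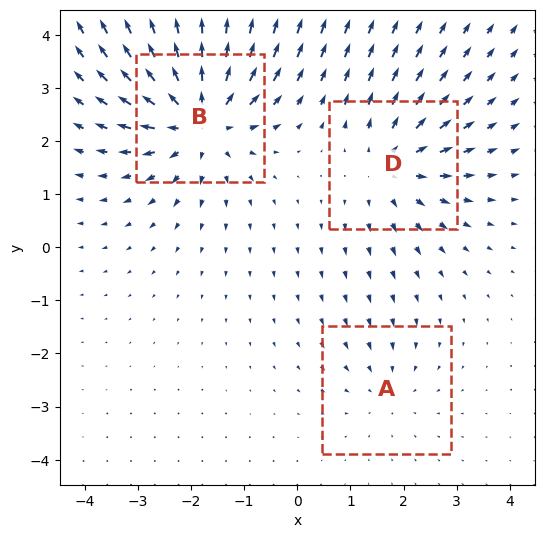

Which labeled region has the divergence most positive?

B

Divergence at each region's feature centre — A: about -2, B: about +5, D: about +3. Region B is most positive.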